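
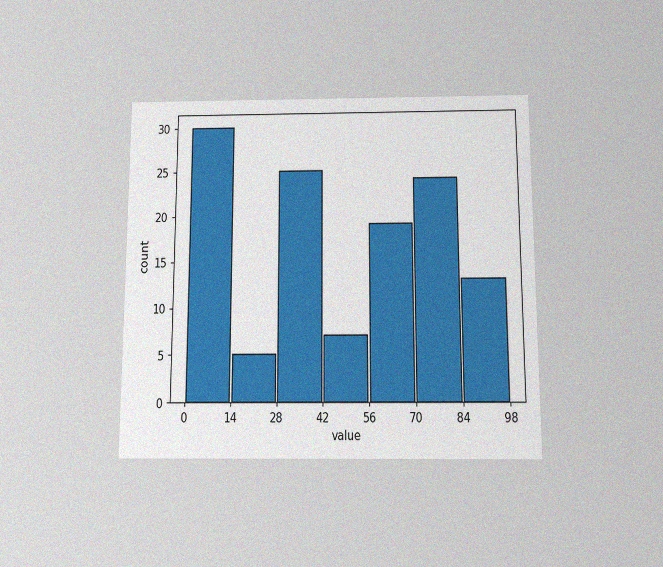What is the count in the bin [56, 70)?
The chart is viewed slightly from below, with some photo noise. The [56, 70) bin has height 19.

19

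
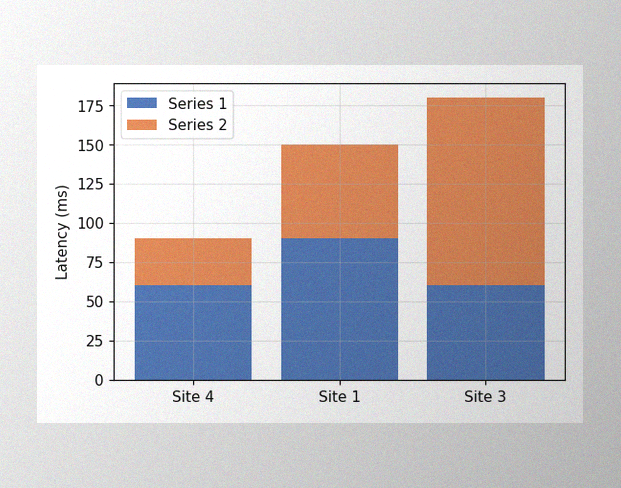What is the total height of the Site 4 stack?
90ms

The image has some photo noise and uneven lighting. The Site 4 stack's top reaches 90ms on the y-axis.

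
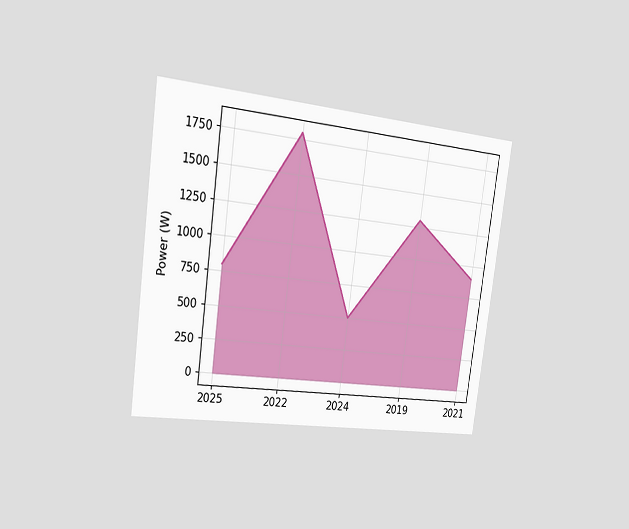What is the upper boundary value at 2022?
The chart is tilted about 8° clockwise and viewed slightly from the left. At 2022 the upper boundary is at 1800W.

1800W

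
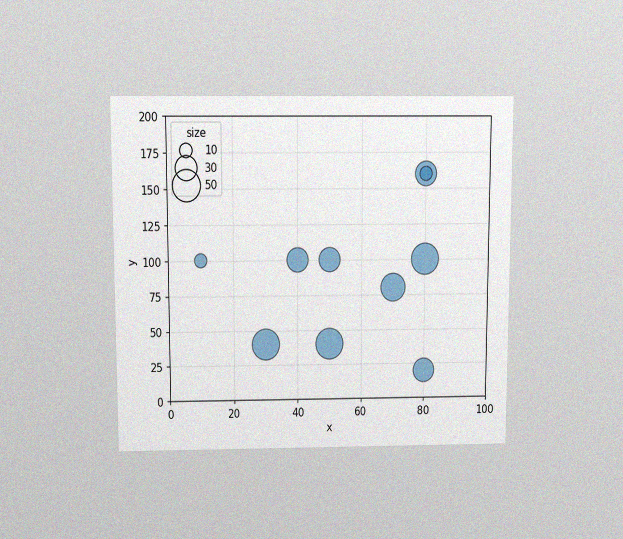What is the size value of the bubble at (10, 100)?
10

The chart is viewed slightly from above, with some photo noise. Matching the bubble at (10, 100) against the size legend gives 10.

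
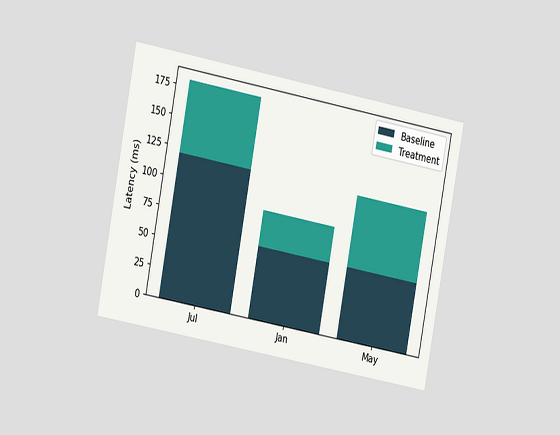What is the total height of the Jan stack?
The chart is tilted about 11° clockwise and viewed slightly from the left. The Jan stack's top reaches 90ms on the y-axis.

90ms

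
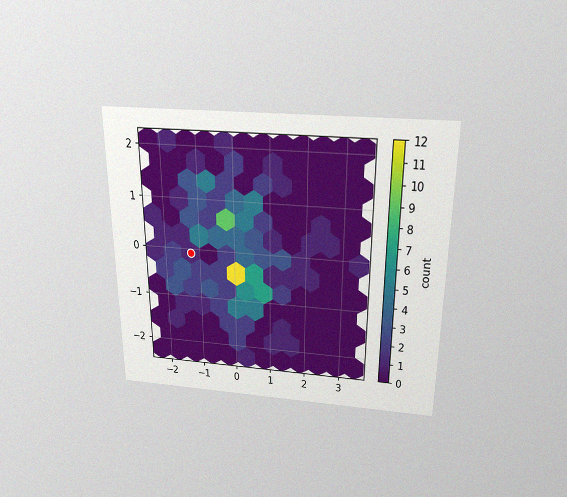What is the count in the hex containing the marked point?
The chart is viewed slightly from above, with some photo noise. The marked hex reads 1 on the colorbar.

1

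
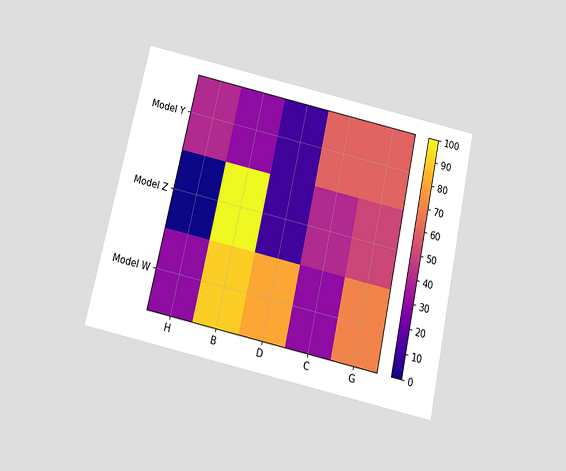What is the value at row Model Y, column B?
The chart is tilted about 13° clockwise and viewed slightly from below. Matching cell (Model Y, B) against the colorbar gives 30.

30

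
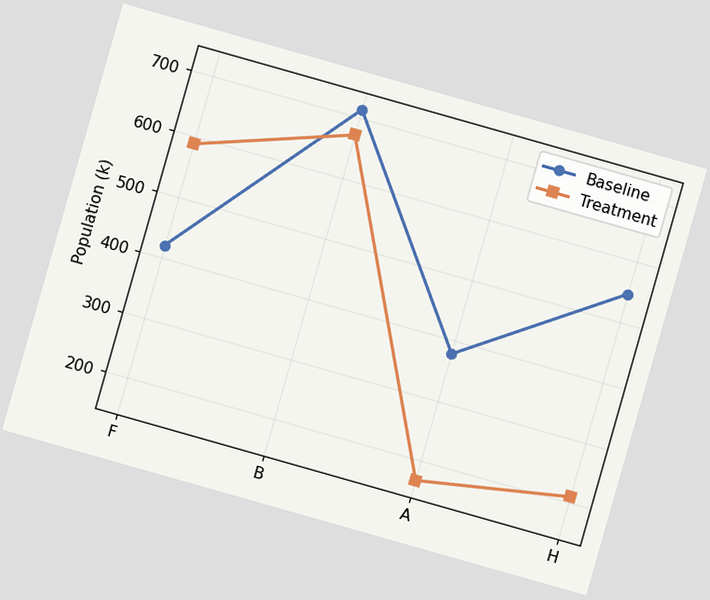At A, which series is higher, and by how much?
The chart is tilted about 16° clockwise. At A, Baseline sits above the other line by 210k.

Baseline, by 210k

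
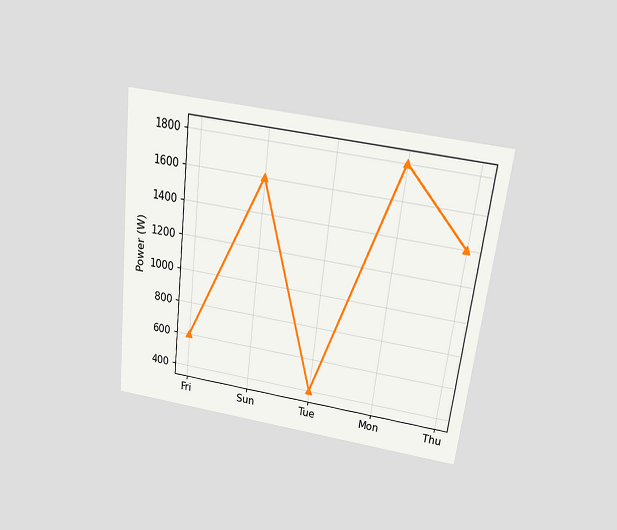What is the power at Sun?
1600W

The chart is tilted about 7° clockwise and viewed slightly from above. At Sun, the line is at 1600W.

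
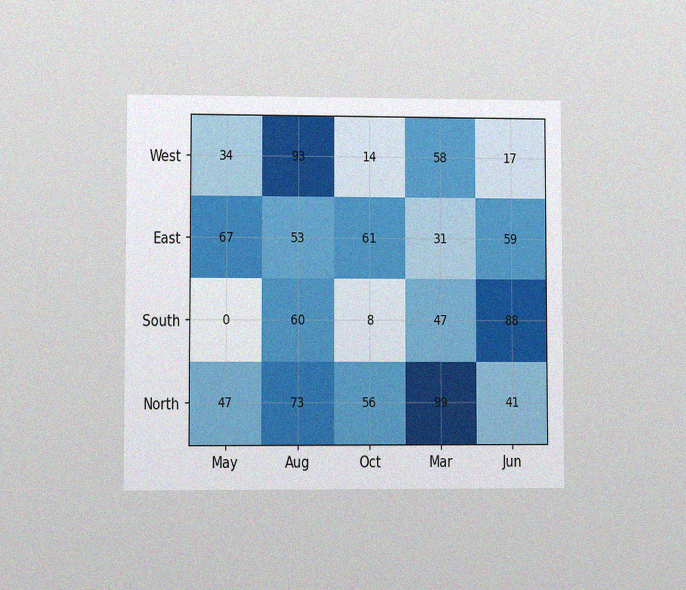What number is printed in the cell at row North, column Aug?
73

The chart is viewed at a slight angle, with some photo noise. The (North, Aug) cell reads 73.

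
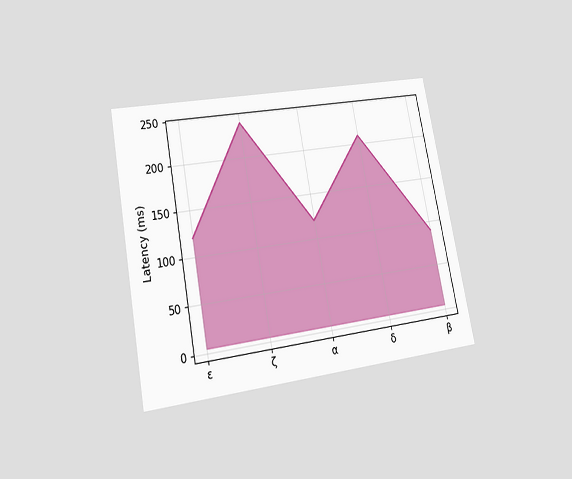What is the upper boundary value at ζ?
240ms

The chart is tilted about 11° counter-clockwise and viewed at a slight angle. At ζ the upper boundary is at 240ms.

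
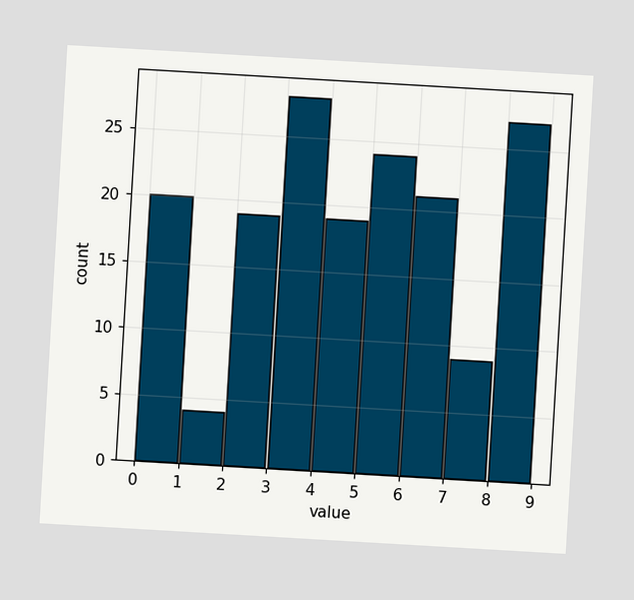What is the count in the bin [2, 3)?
19

The chart is tilted about 3° clockwise. The [2, 3) bin has height 19.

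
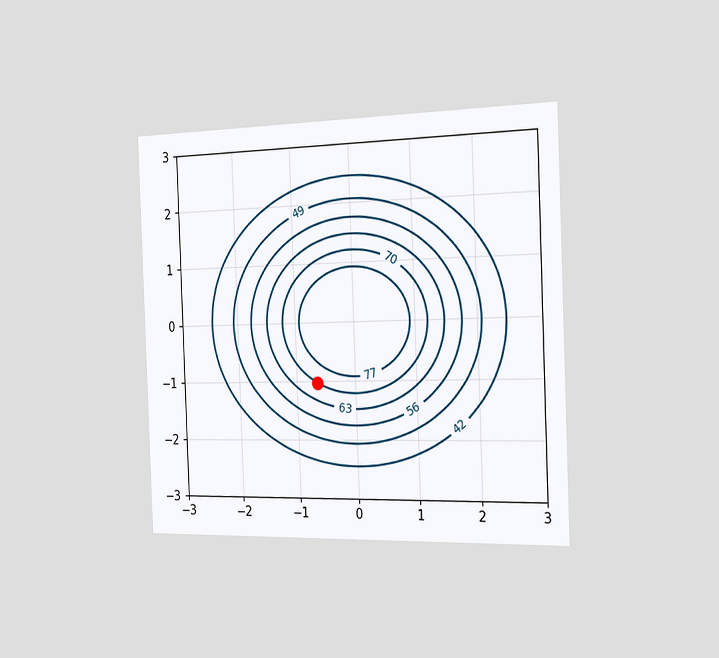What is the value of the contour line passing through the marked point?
70

The chart is tilted about 2° counter-clockwise and viewed slightly from the right. The marked point sits on the contour labelled 70.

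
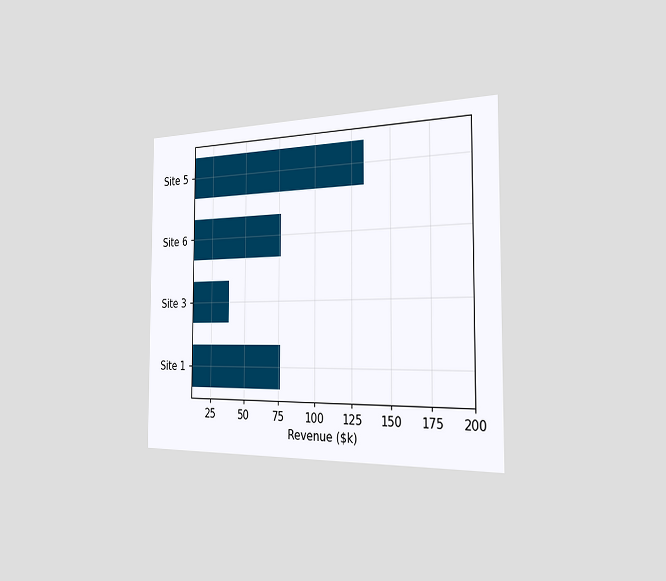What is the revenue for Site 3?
$38k

The chart is viewed slightly from the right. Reading along the chart's x-axis, the Site 3 bar reaches $38k.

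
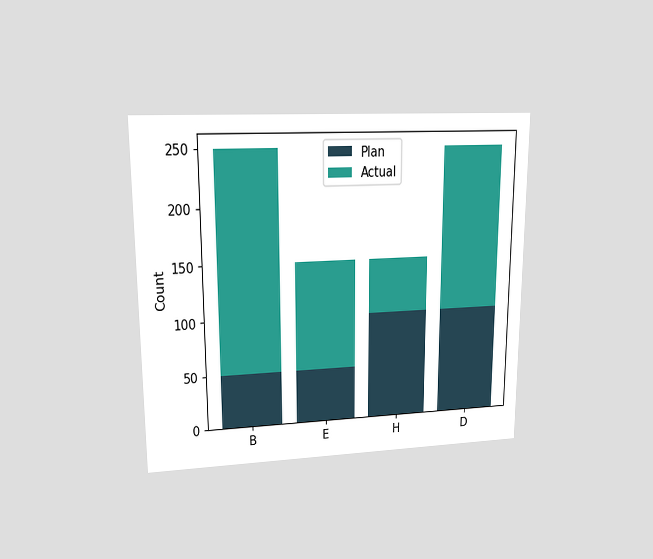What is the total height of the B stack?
250

The chart is viewed at a slight angle. The B stack's top reaches 250 on the y-axis.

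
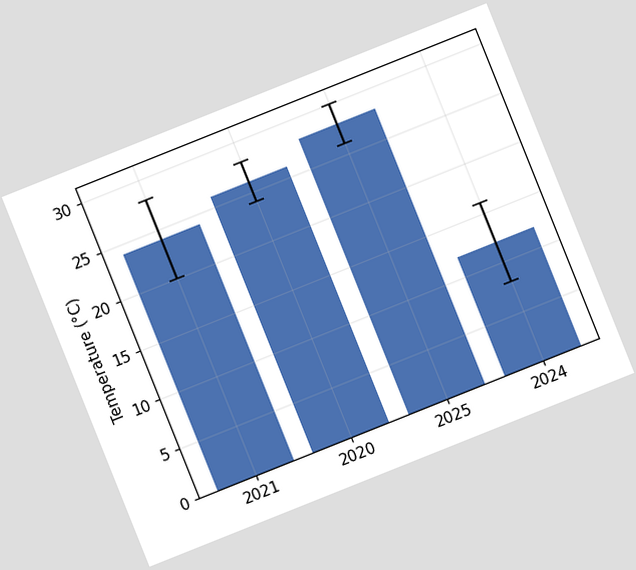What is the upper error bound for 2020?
The chart is tilted about 22° counter-clockwise. The 2020 bar's upper whisker reaches 28°C.

28°C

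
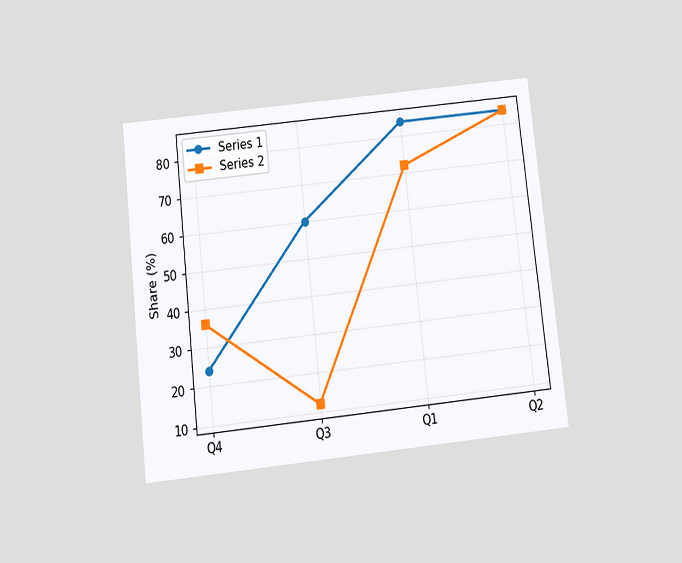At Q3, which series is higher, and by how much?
The chart is tilted about 6° counter-clockwise and viewed slightly from below. At Q3, Series 1 sits above the other line by 48%.

Series 1, by 48%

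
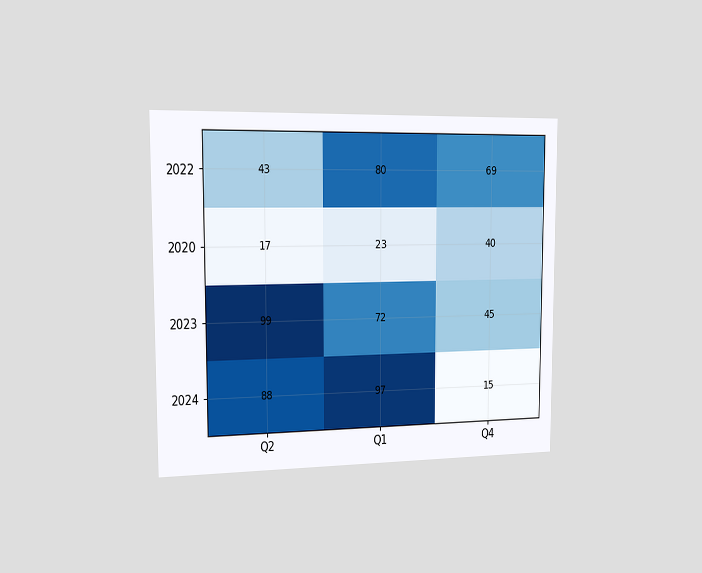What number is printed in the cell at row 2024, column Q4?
15

The chart is viewed slightly from the left. The (2024, Q4) cell reads 15.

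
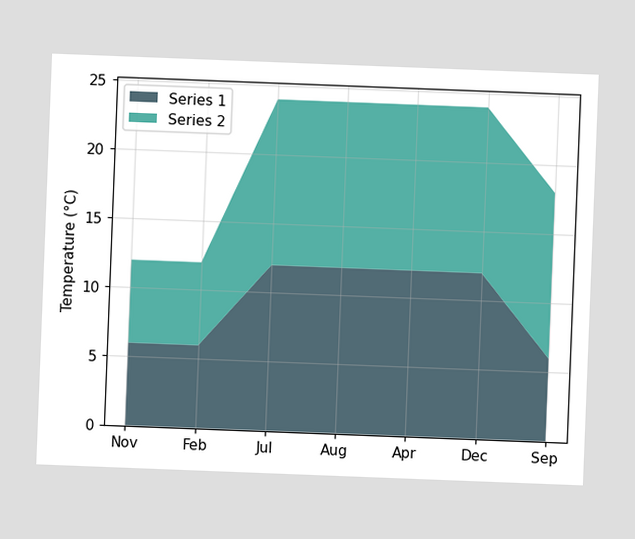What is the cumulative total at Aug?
24°C

The chart is tilted about 2° clockwise. The stacked total at Aug reaches 24°C.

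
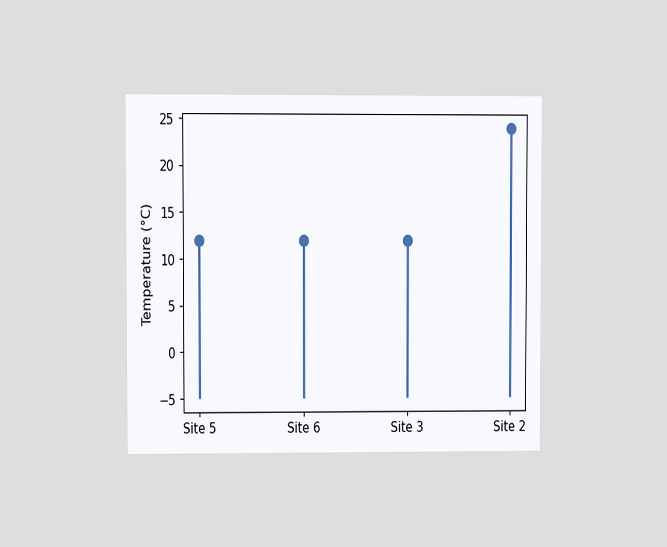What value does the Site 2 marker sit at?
The chart is viewed at a slight angle. The Site 2 marker sits at 24°C.

24°C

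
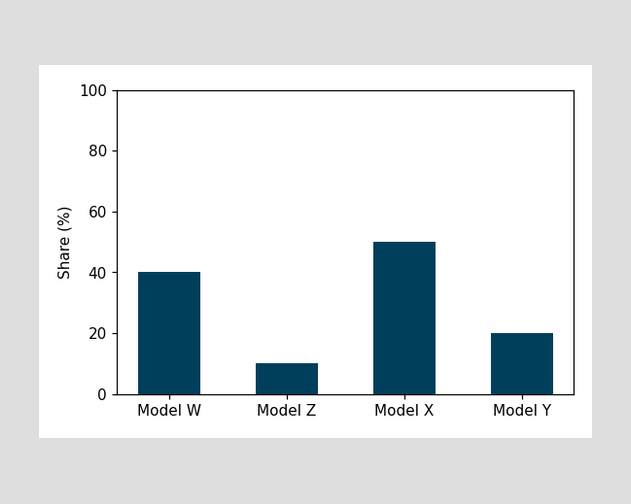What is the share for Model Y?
20%

Reading along the chart's y-axis, the Model Y bar reaches 20%.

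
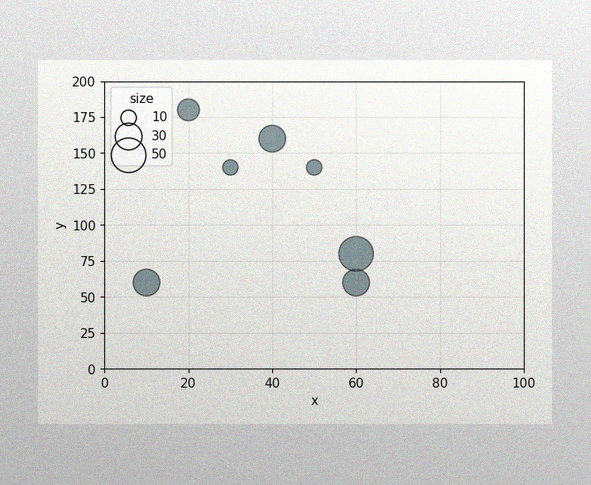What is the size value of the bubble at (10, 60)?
30

The image has some photo noise and uneven lighting. Matching the bubble at (10, 60) against the size legend gives 30.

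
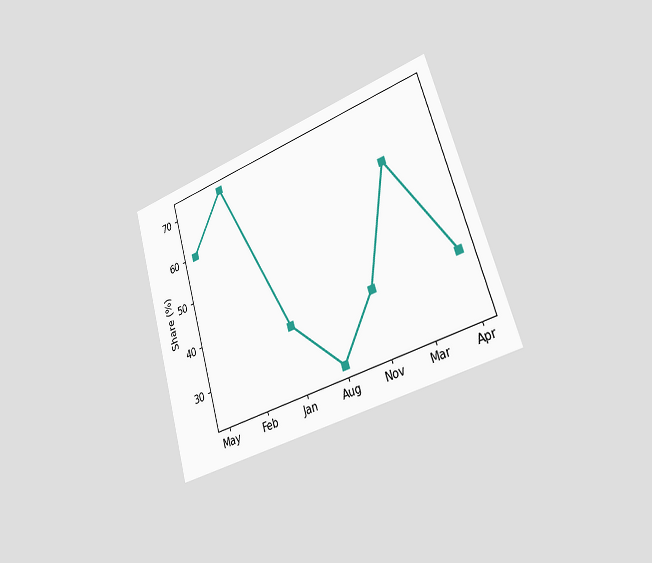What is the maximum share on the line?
The chart is tilted about 17° counter-clockwise and viewed slightly from the right. The highest point is at Feb, and reading across to the y-axis gives 72%.

72%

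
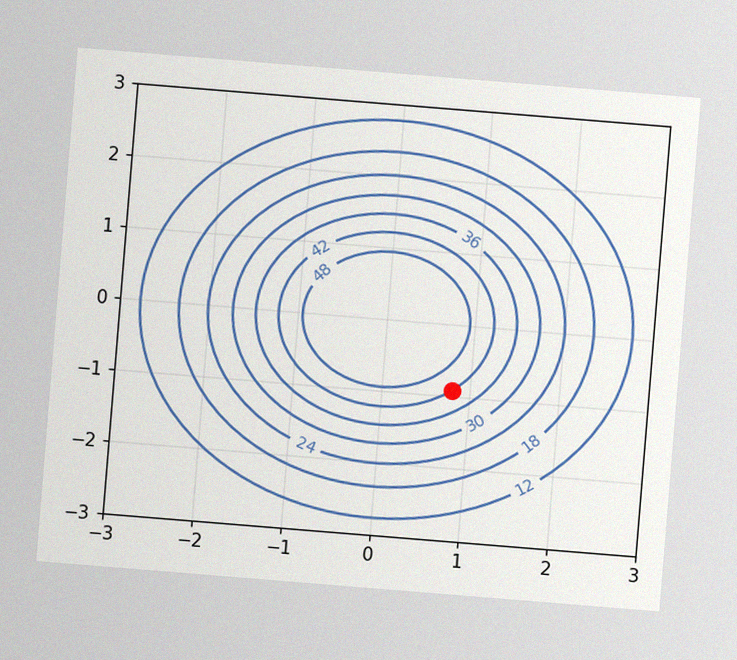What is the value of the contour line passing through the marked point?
42

The chart is tilted about 5° clockwise, with some photo noise. The marked point sits on the contour labelled 42.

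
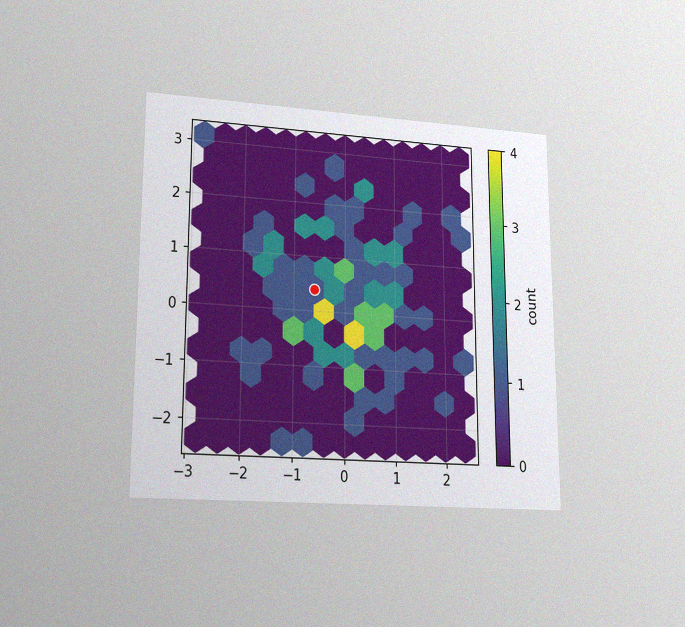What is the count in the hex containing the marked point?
1

The chart is viewed at a slight angle, with some photo noise. The marked hex reads 1 on the colorbar.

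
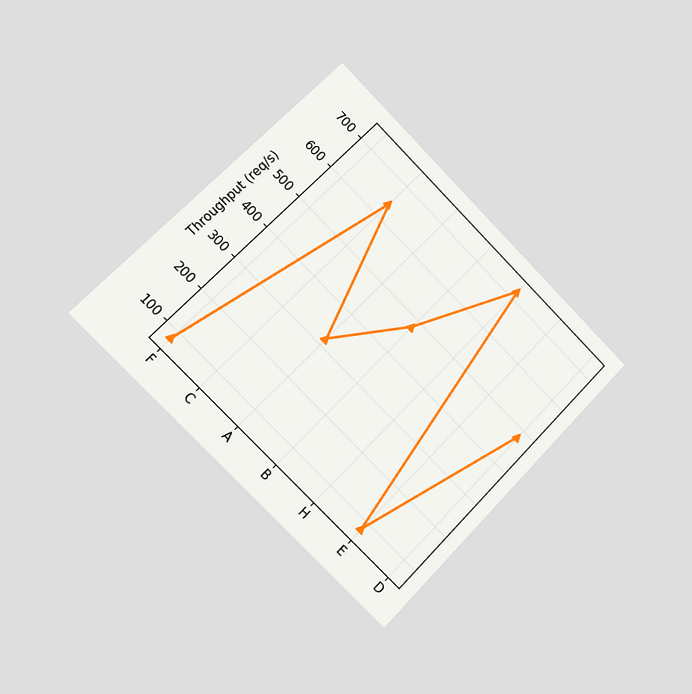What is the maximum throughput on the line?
The chart is tilted about 45° clockwise and viewed slightly from the left. The highest point is at H, and reading across to the y-axis gives 720req/s.

720req/s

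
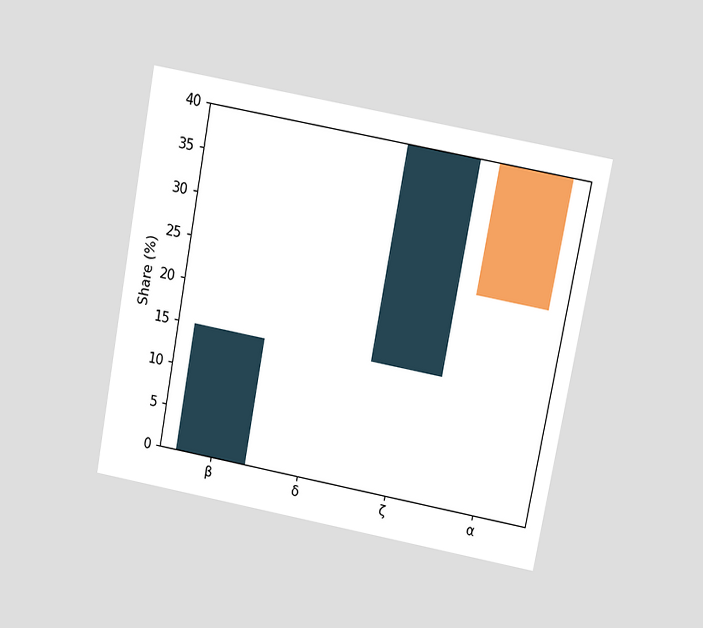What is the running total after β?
15%

The chart is tilted about 11° clockwise and viewed at a slight angle. After β the running total reaches 15%.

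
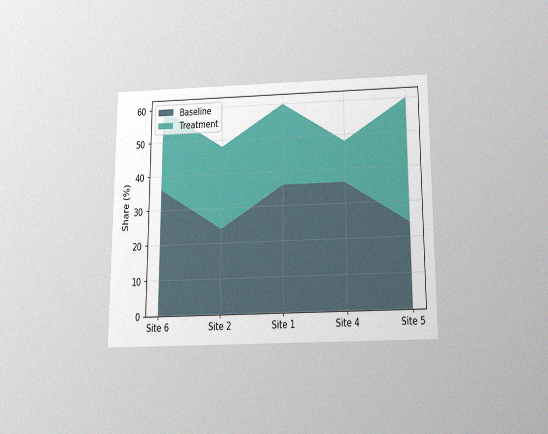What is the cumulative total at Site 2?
48%

The chart is viewed slightly from below, with some photo noise. The stacked total at Site 2 reaches 48%.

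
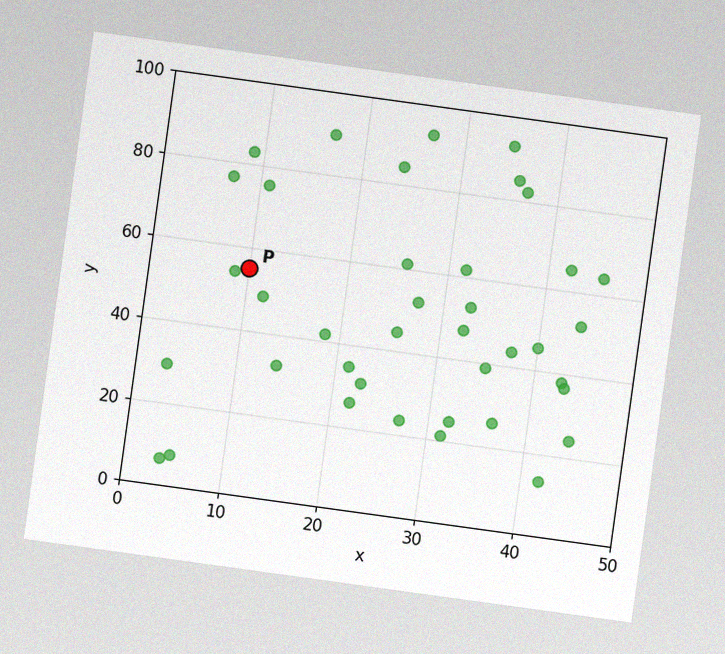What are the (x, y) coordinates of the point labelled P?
(10, 55)

The chart is tilted about 8° clockwise, with some photo noise. Following the gridlines from P to each axis, P sits at (10, 55).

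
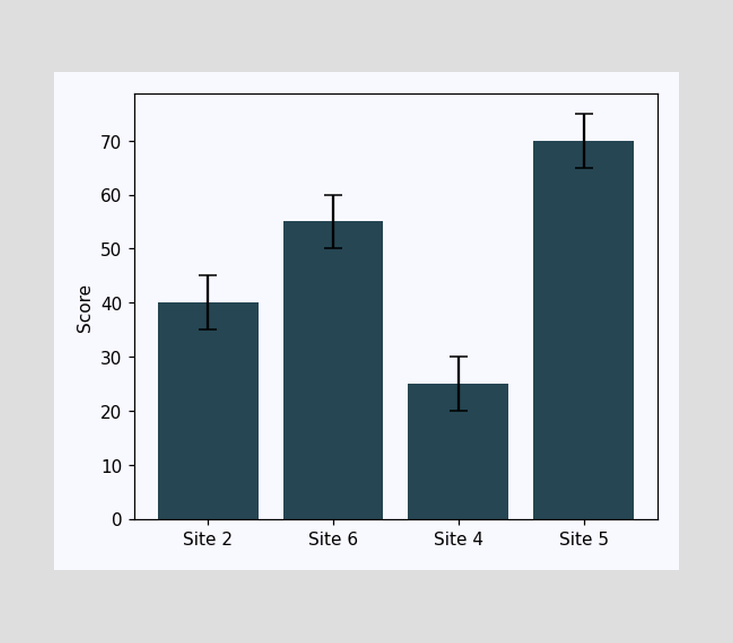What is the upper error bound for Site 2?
The Site 2 bar's upper whisker reaches 45.

45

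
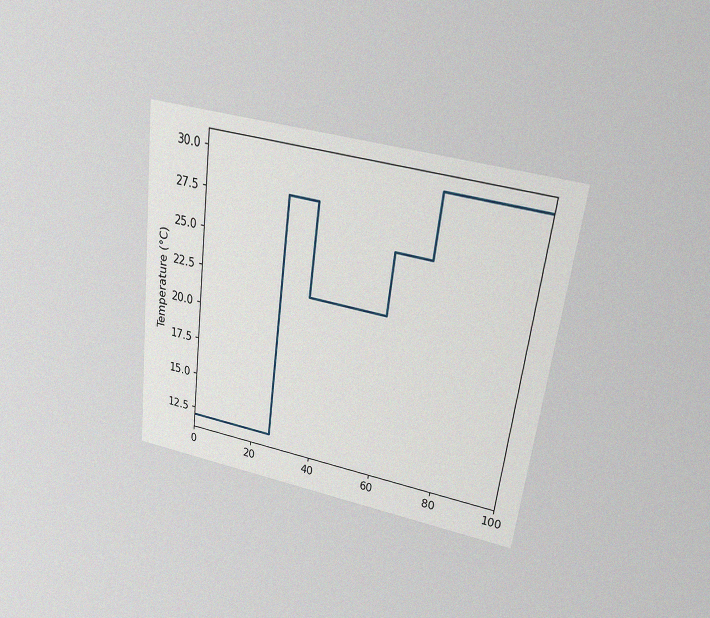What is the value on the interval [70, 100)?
The chart is tilted about 7° clockwise and viewed slightly from above, with some photo noise. On [70, 100) the step sits at 30°C.

30°C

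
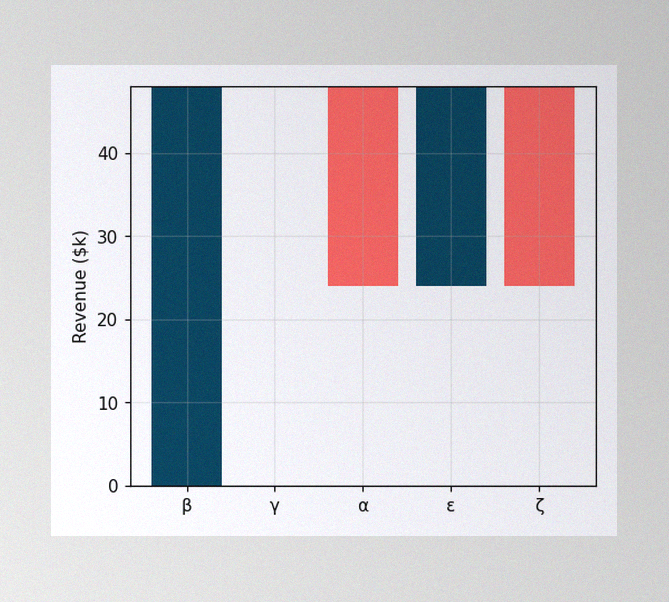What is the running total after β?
The image has some photo noise and uneven lighting. After β the running total reaches $48k.

$48k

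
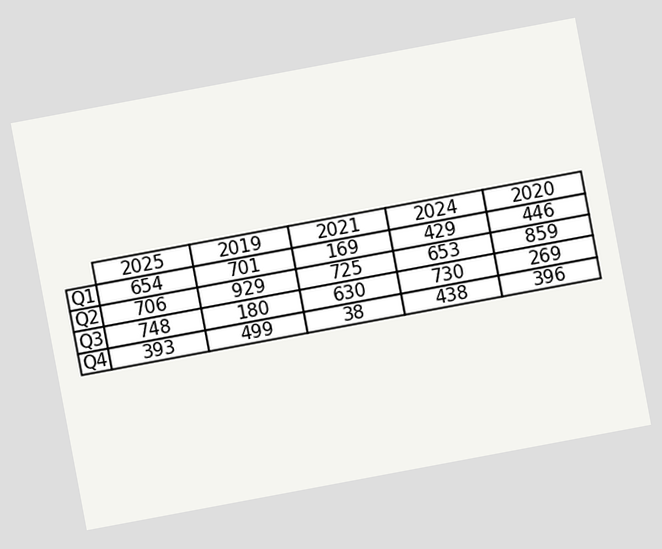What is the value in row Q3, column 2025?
The chart is tilted about 11° counter-clockwise. The (Q3, 2025) cell reads 748.

748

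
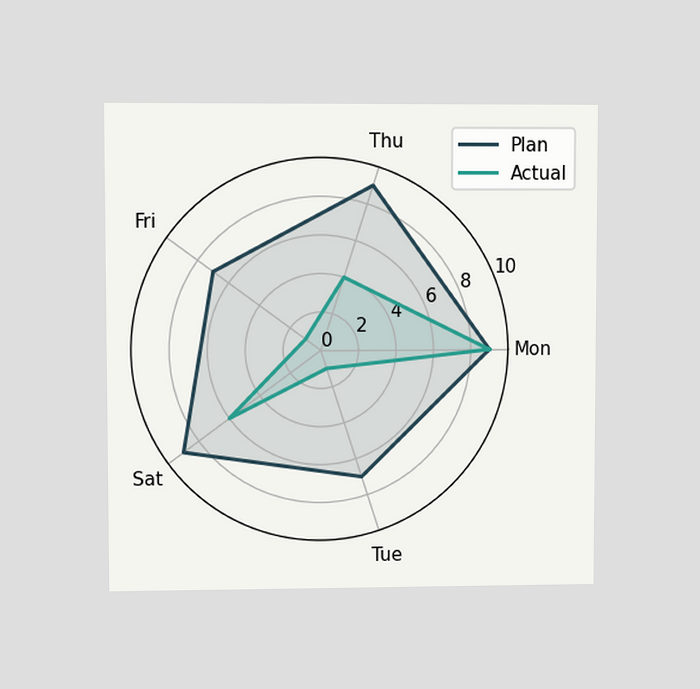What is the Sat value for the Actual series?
The chart is viewed at a slight angle. On the Sat axis, Actual reaches 6.

6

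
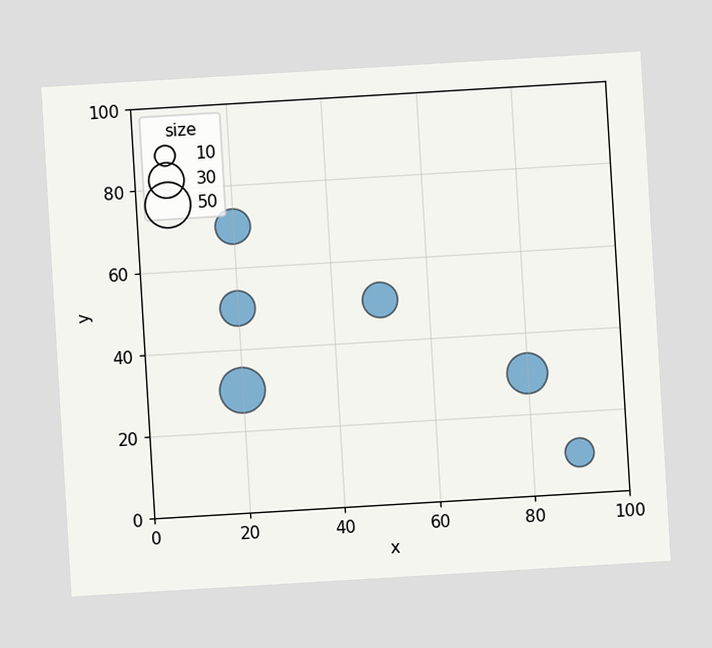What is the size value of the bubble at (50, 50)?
The chart is tilted about 3° counter-clockwise. Matching the bubble at (50, 50) against the size legend gives 30.

30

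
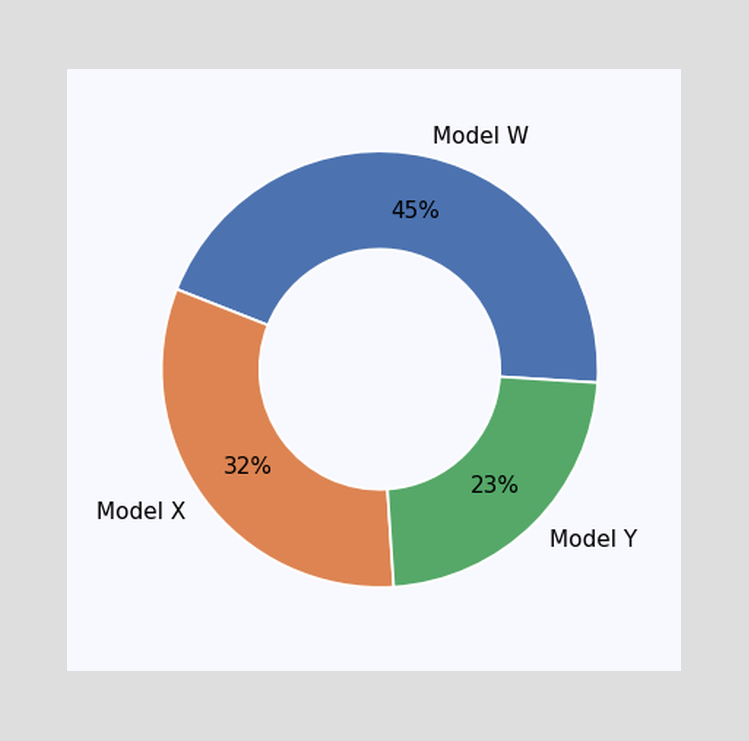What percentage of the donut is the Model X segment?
32%

The Model X segment takes up 32% of the ring.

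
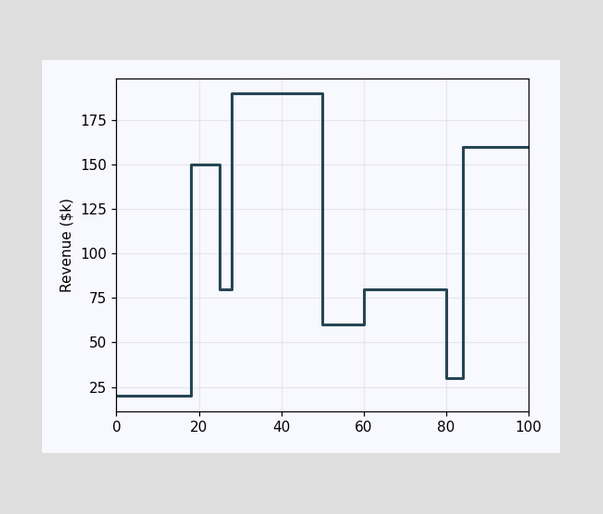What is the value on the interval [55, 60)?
On [55, 60) the step sits at $60k.

$60k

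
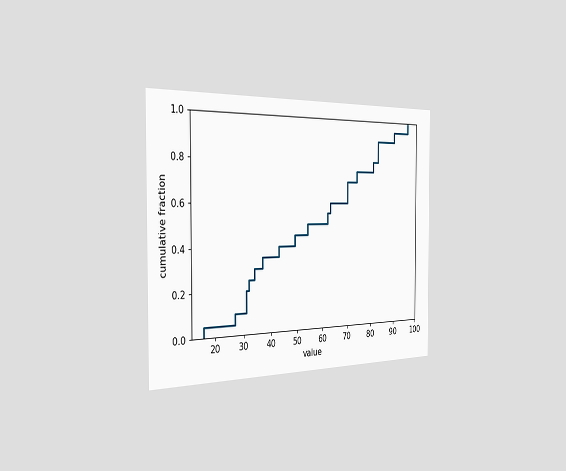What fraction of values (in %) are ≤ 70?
70%

The chart is viewed slightly from the left. At x=70 the ECDF step is at 70%.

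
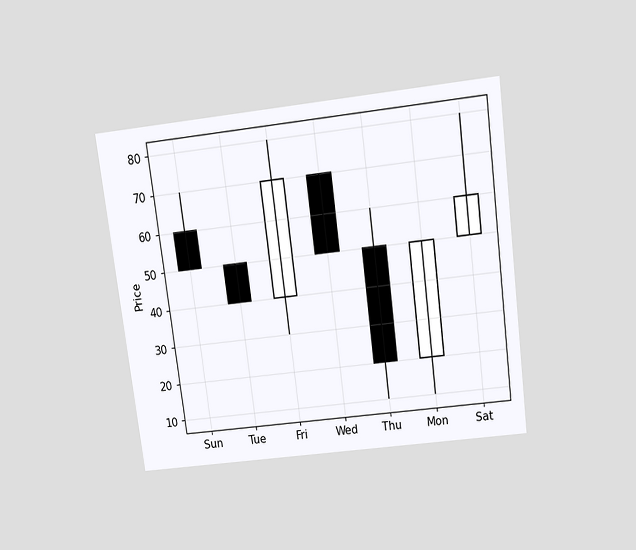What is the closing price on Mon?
50

The chart is tilted about 7° counter-clockwise and viewed slightly from above. The Mon candle closes at 50.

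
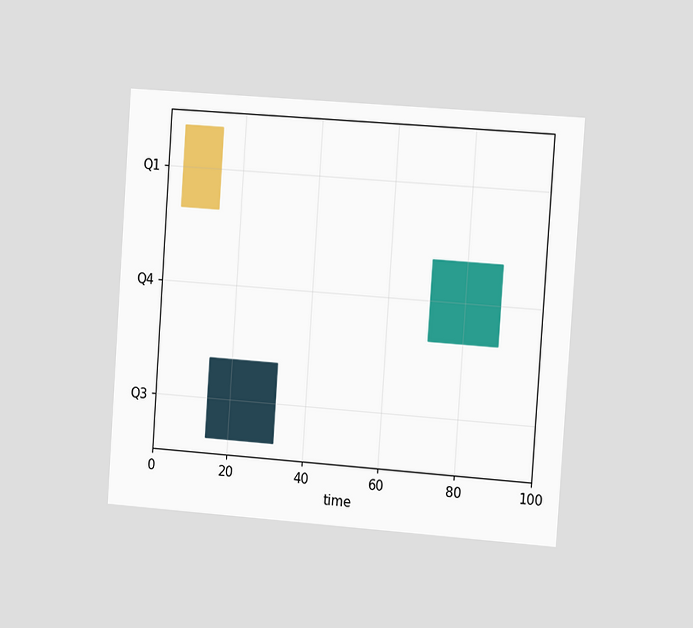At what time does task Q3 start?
14

The chart is tilted about 4° clockwise and viewed slightly from the right. The Q3 bar begins at t=14.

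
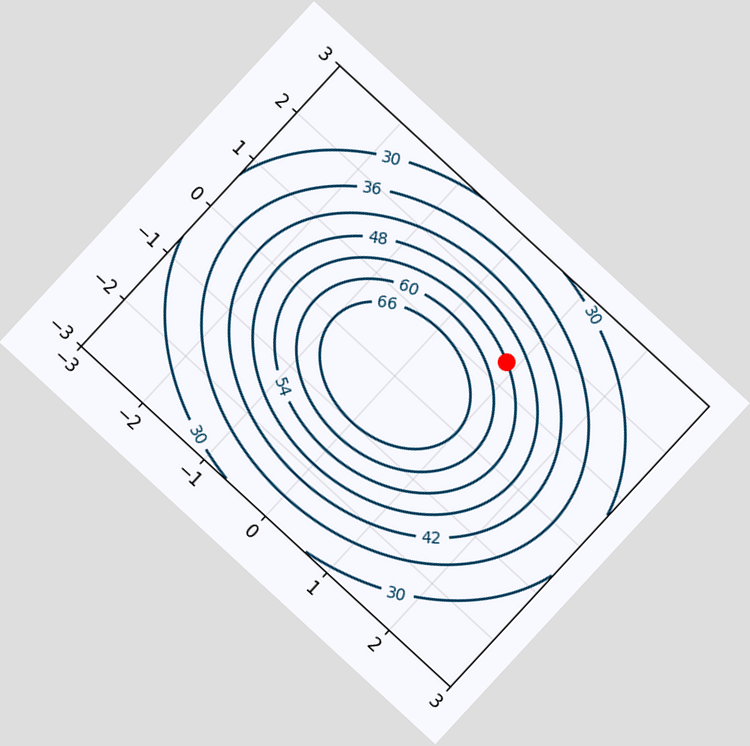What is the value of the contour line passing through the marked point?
The chart is tilted about 43° clockwise. The marked point sits on the contour labelled 54.

54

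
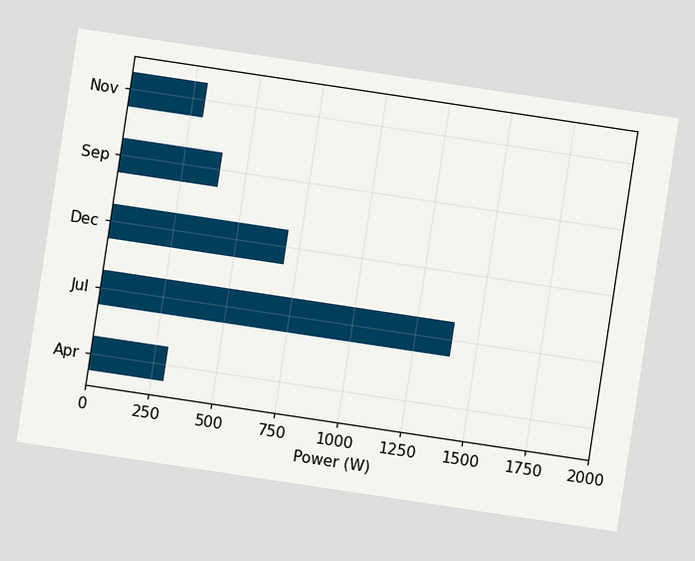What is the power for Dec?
The chart is tilted about 9° clockwise. Reading along the chart's x-axis, the Dec bar reaches 700W.

700W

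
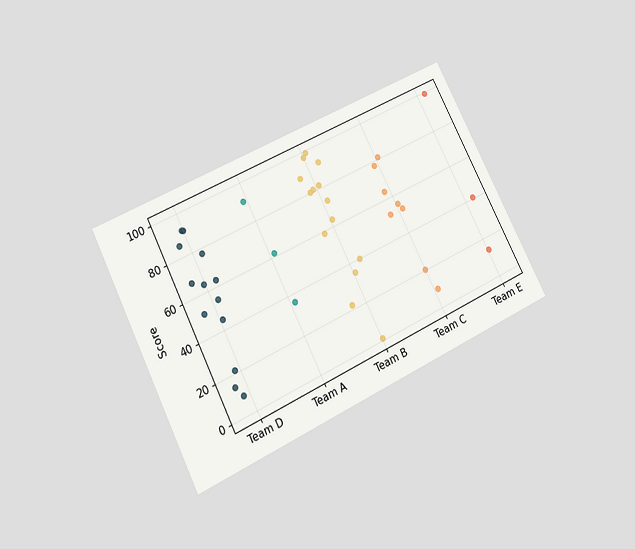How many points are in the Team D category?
13

The chart is tilted about 27° counter-clockwise and viewed slightly from below. Counting the markers in the Team D column gives 13.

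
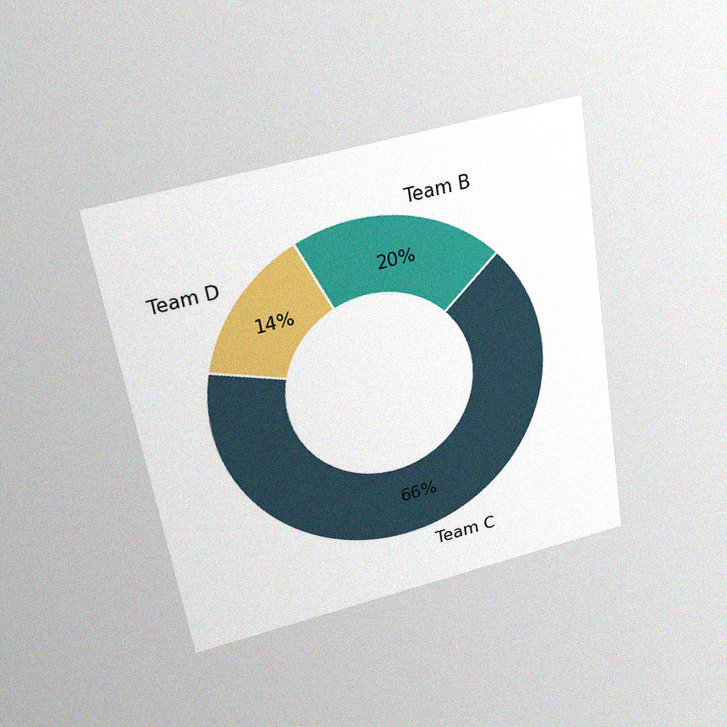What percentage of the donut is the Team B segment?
20%

The chart is tilted about 9° counter-clockwise and viewed slightly from above, with some photo noise. The Team B segment takes up 20% of the ring.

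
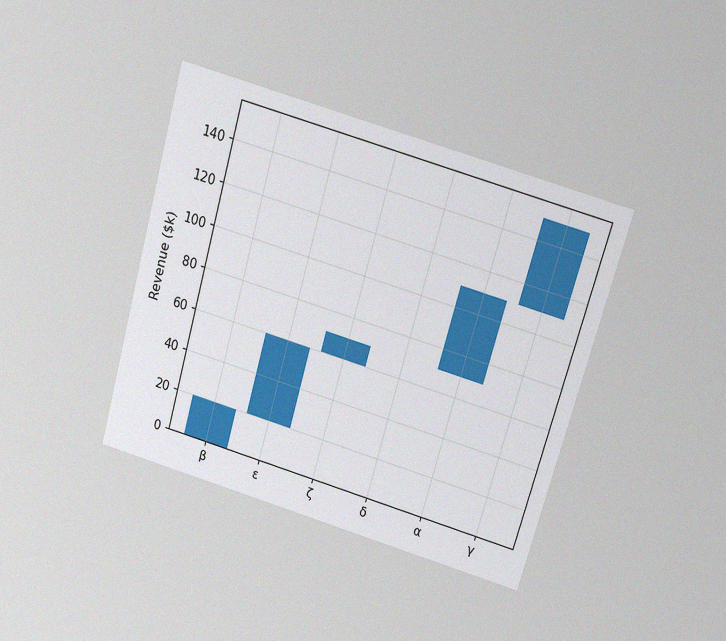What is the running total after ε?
The chart is tilted about 16° clockwise and viewed slightly from above, with some photo noise. After ε the running total reaches $60k.

$60k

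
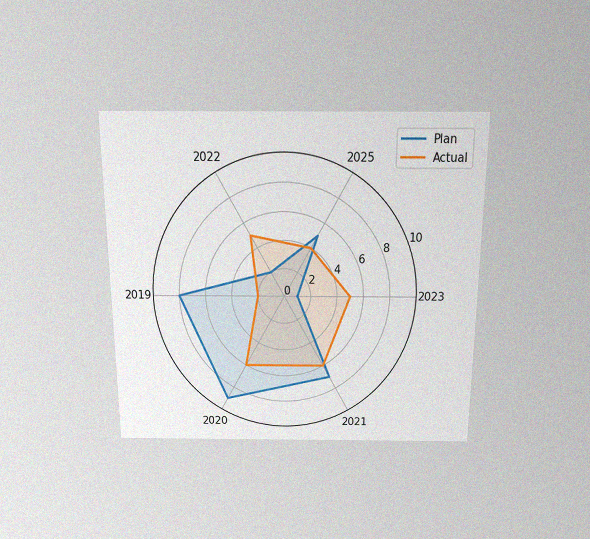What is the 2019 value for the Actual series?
2

The chart is viewed slightly from above, with some photo noise. On the 2019 axis, Actual reaches 2.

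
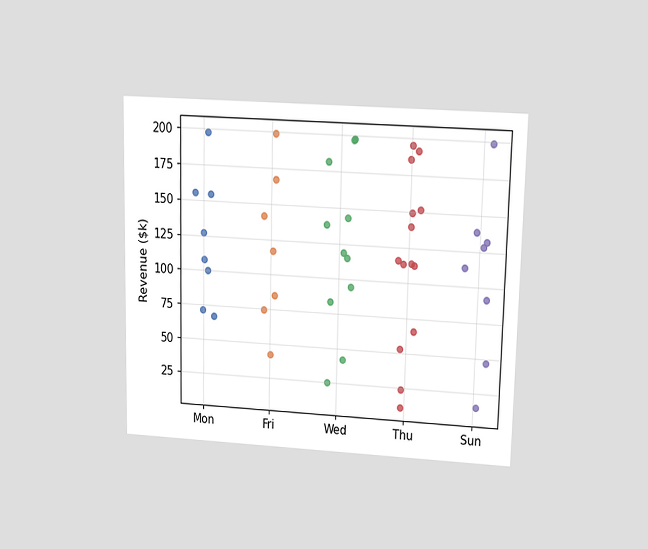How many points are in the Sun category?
8

The chart is viewed slightly from above. Counting the markers in the Sun column gives 8.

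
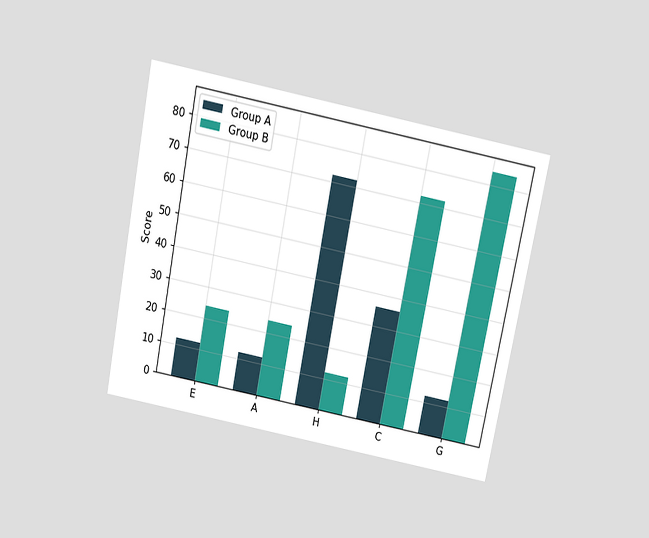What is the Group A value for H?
The chart is tilted about 11° clockwise and viewed slightly from above. The Group A bar at H reaches 72 on the y-axis.

72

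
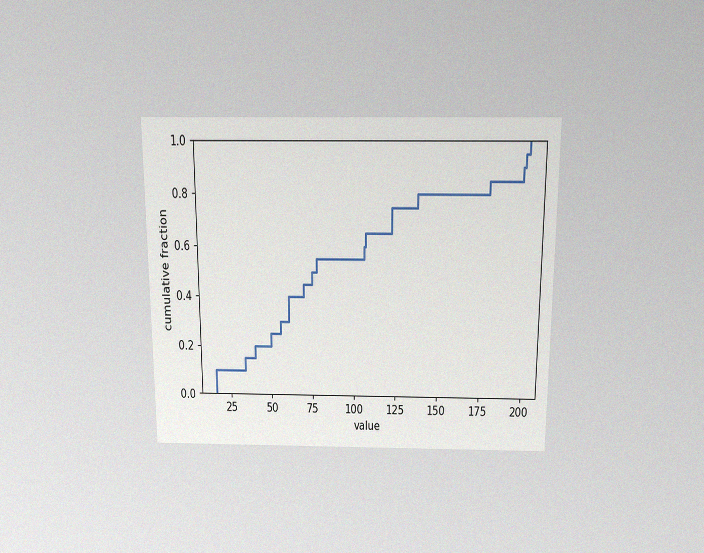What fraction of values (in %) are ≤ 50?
25%

The chart is viewed slightly from above, with some photo noise. At x=50 the ECDF step is at 25%.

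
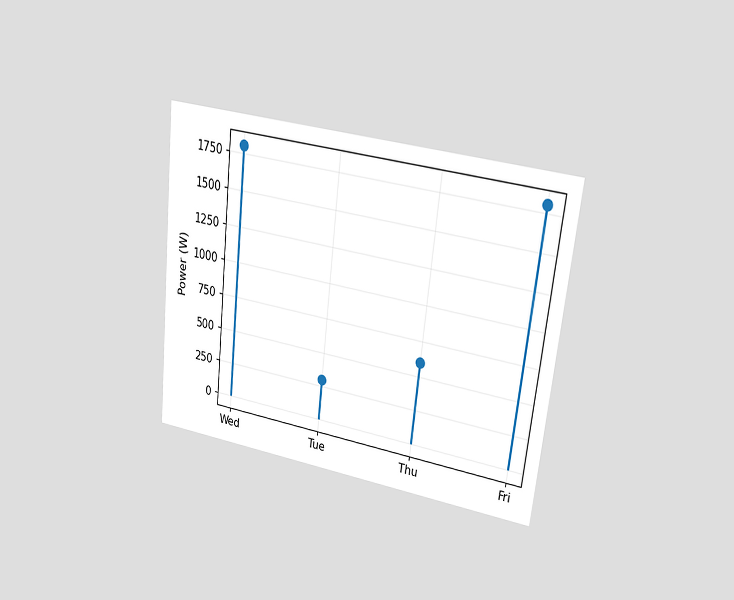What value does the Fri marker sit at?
1800W

The chart is tilted about 6° clockwise and viewed at a slight angle. The Fri marker sits at 1800W.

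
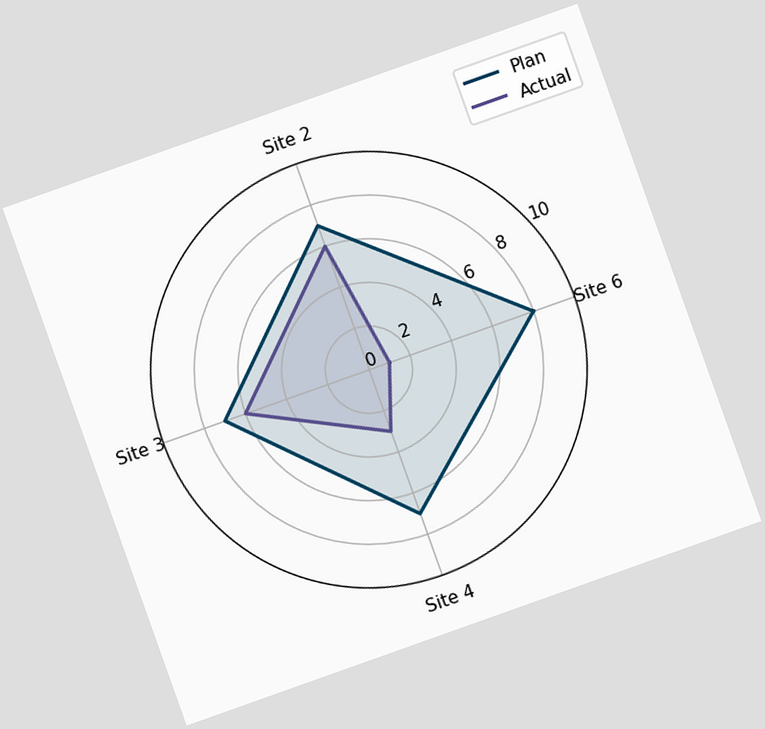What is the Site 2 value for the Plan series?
The chart is tilted about 20° counter-clockwise. On the Site 2 axis, Plan reaches 7.

7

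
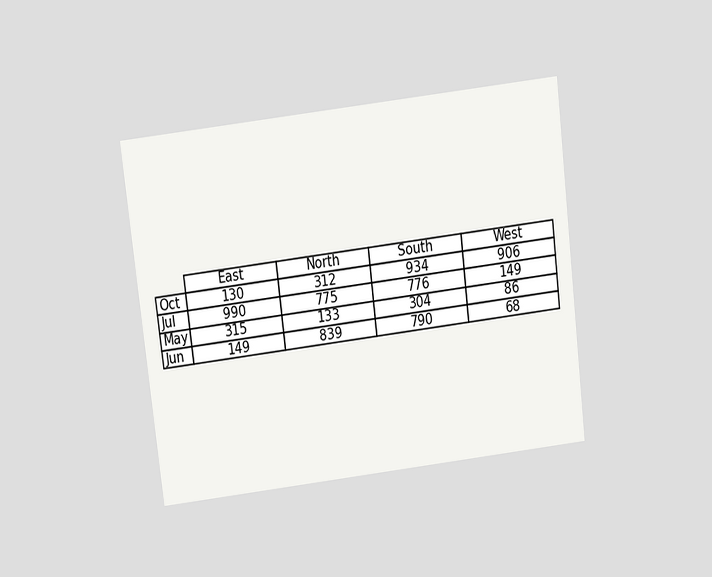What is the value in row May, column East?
315

The chart is tilted about 7° counter-clockwise and viewed at a slight angle. The (May, East) cell reads 315.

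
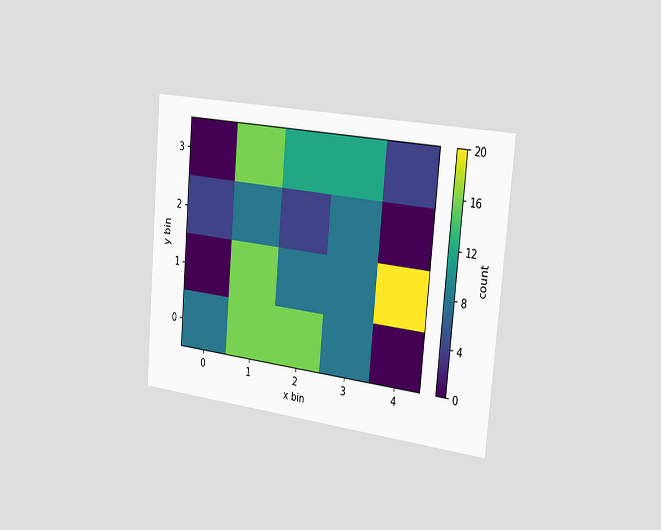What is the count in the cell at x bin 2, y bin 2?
The chart is tilted about 5° clockwise and viewed slightly from the right. Matching the cell (2, 2) against the colorbar gives 4.

4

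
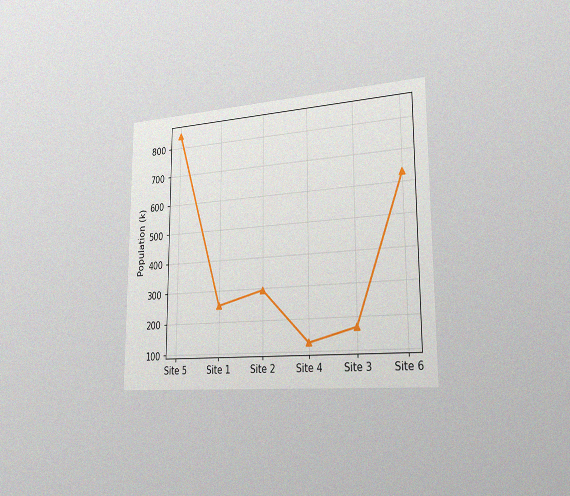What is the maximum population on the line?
840k

The chart is viewed slightly from the right, with some photo noise. The highest point is at Site 5, and reading across to the y-axis gives 840k.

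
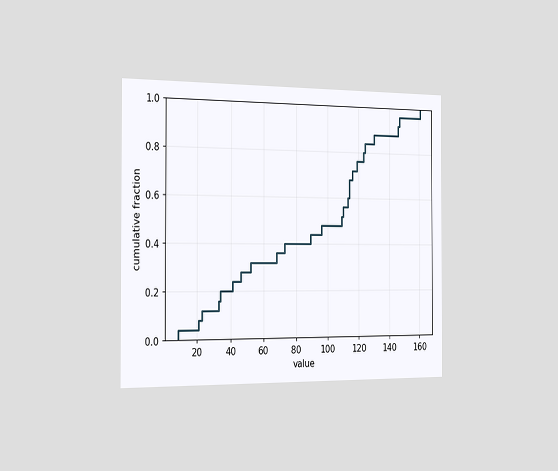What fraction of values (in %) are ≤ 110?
56%

The chart is viewed slightly from the left. At x=110 the ECDF step is at 56%.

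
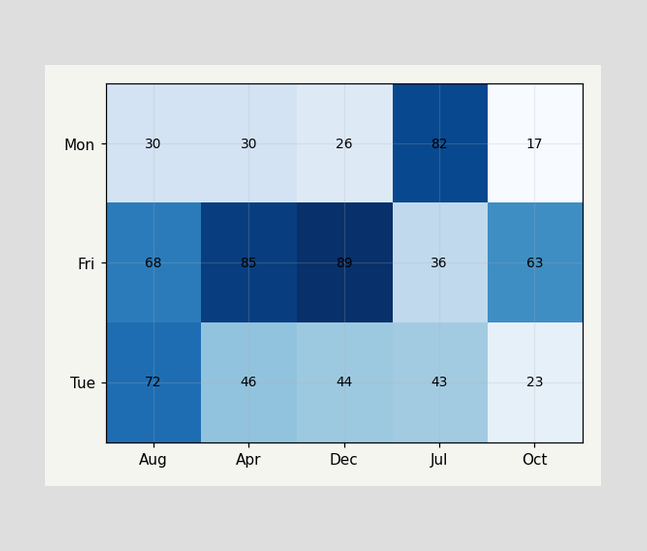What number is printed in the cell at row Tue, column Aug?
72

The (Tue, Aug) cell reads 72.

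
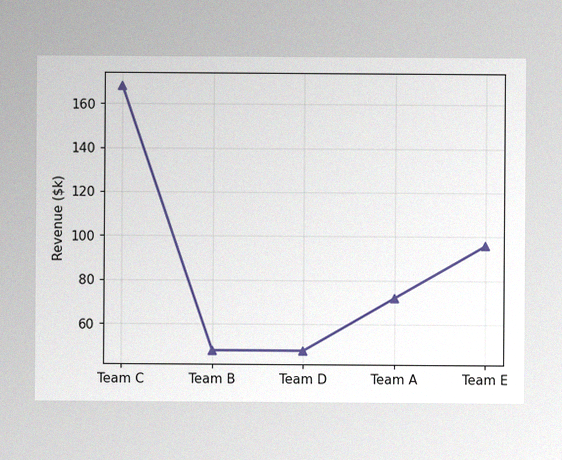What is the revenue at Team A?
The image has some photo noise and uneven lighting. At Team A, the line is at $72k.

$72k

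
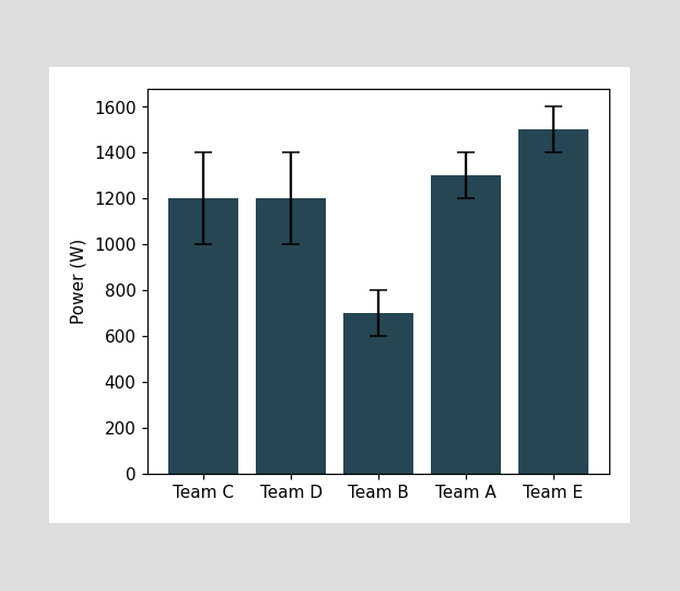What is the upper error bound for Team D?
1400W

The Team D bar's upper whisker reaches 1400W.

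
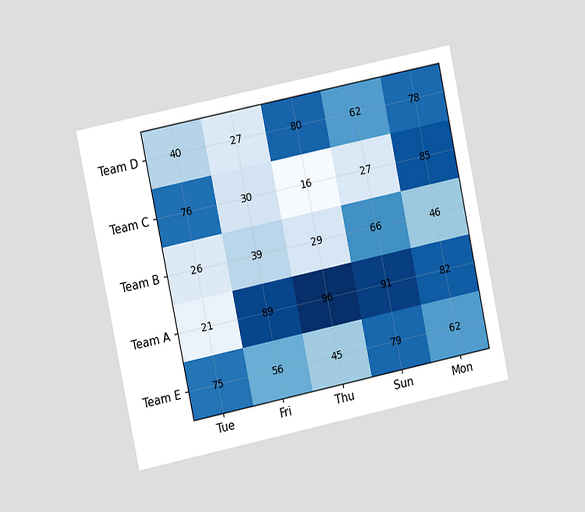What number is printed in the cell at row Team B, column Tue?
The chart is tilted about 12° counter-clockwise and viewed at a slight angle. The (Team B, Tue) cell reads 26.

26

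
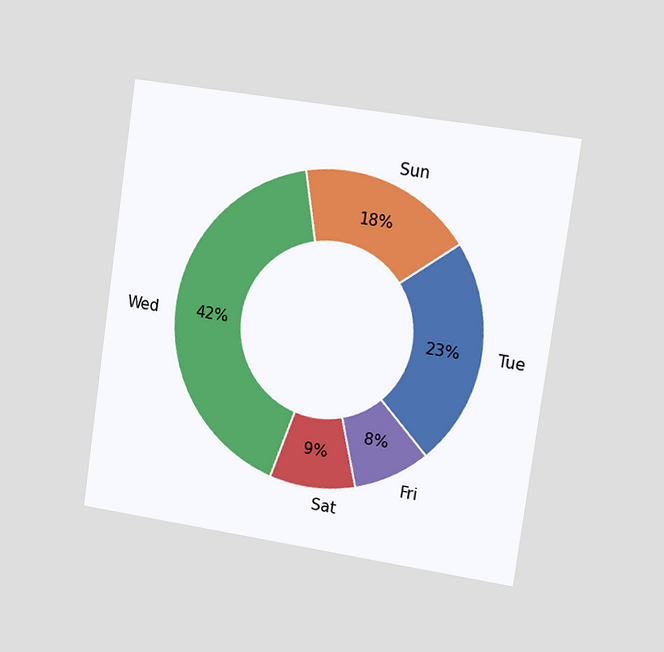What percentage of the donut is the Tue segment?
The chart is tilted about 8° clockwise and viewed slightly from the right. The Tue segment takes up 23% of the ring.

23%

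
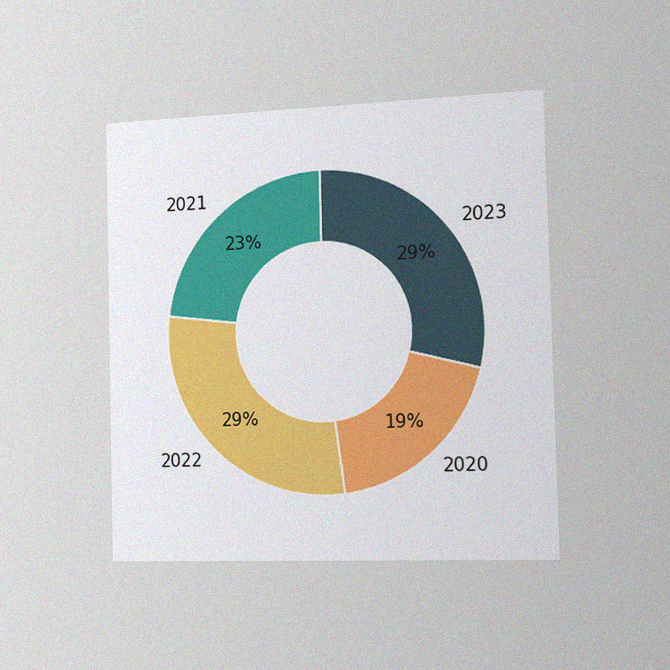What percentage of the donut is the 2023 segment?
The chart is viewed slightly from the right, with some photo noise. The 2023 segment takes up 29% of the ring.

29%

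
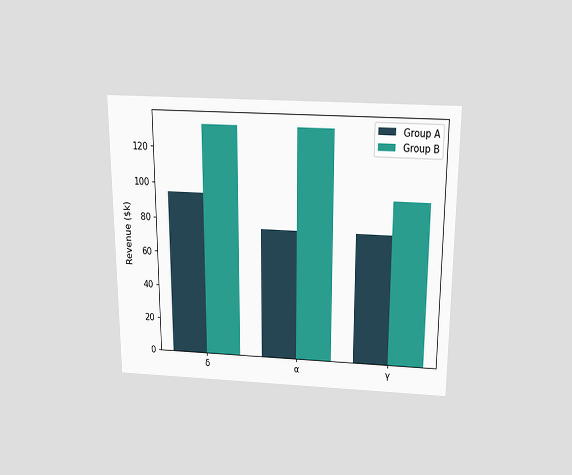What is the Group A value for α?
The chart is viewed slightly from above. The Group A bar at α reaches $76k on the y-axis.

$76k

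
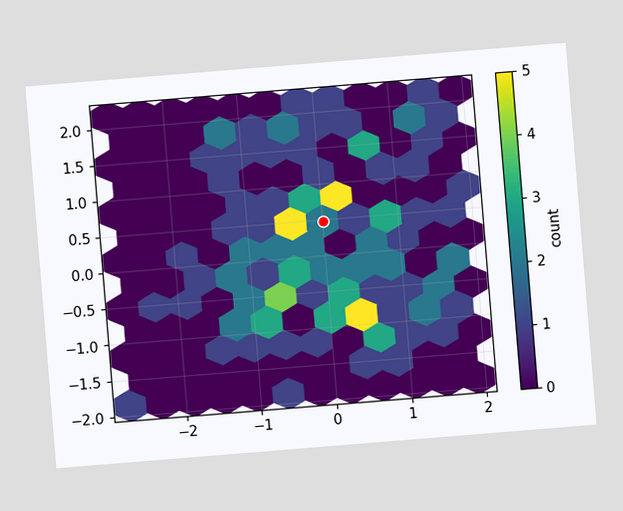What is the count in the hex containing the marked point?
2

The chart is tilted about 5° counter-clockwise. The marked hex reads 2 on the colorbar.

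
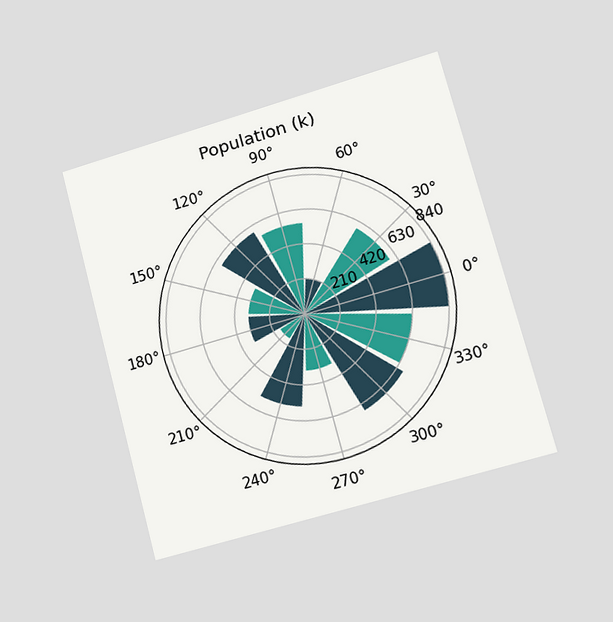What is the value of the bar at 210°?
168k

The chart is tilted about 15° counter-clockwise and viewed slightly from the right. The bar at 210° reaches 168k on the radial axis.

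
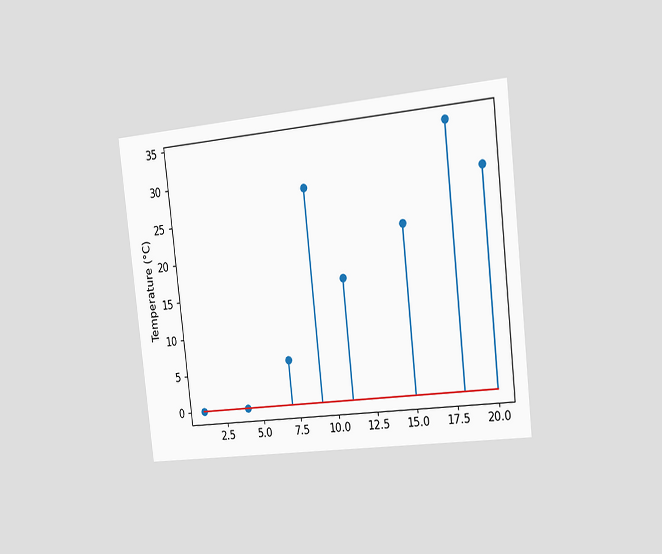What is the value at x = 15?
22°C

The chart is tilted about 6° counter-clockwise and viewed slightly from the right. The stem at x=15 reaches 22°C.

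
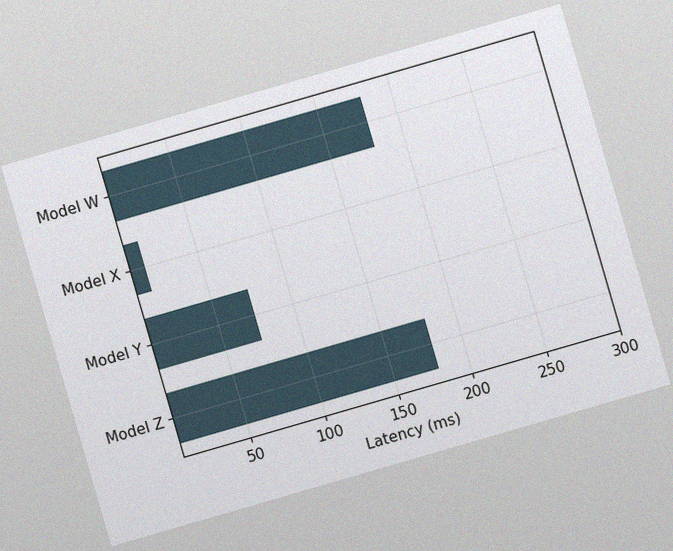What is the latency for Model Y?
The chart is tilted about 16° counter-clockwise, with some photo noise. Reading along the chart's x-axis, the Model Y bar reaches 75ms.

75ms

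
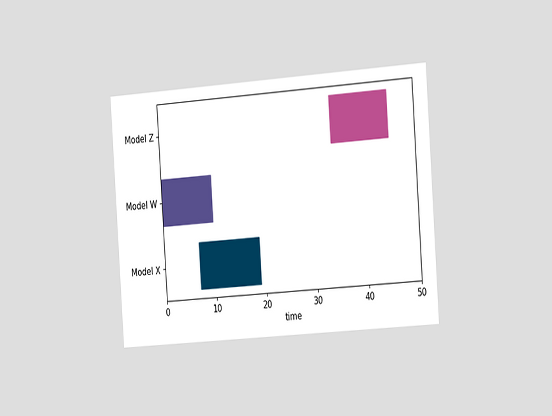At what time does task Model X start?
The chart is tilted about 4° counter-clockwise and viewed slightly from the right. The Model X bar begins at t=7.

7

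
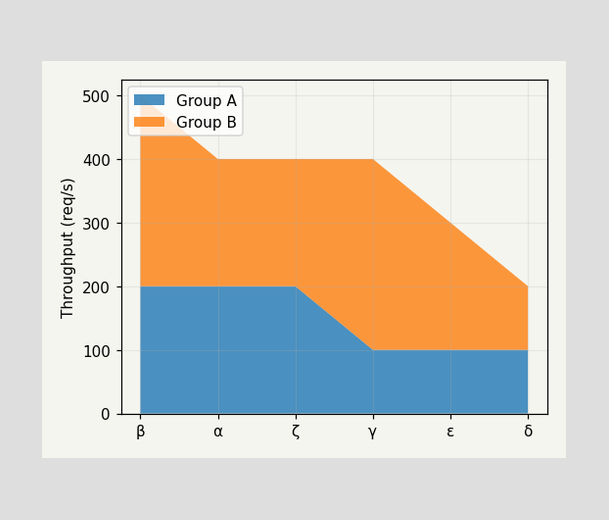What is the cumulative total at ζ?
400req/s

The stacked total at ζ reaches 400req/s.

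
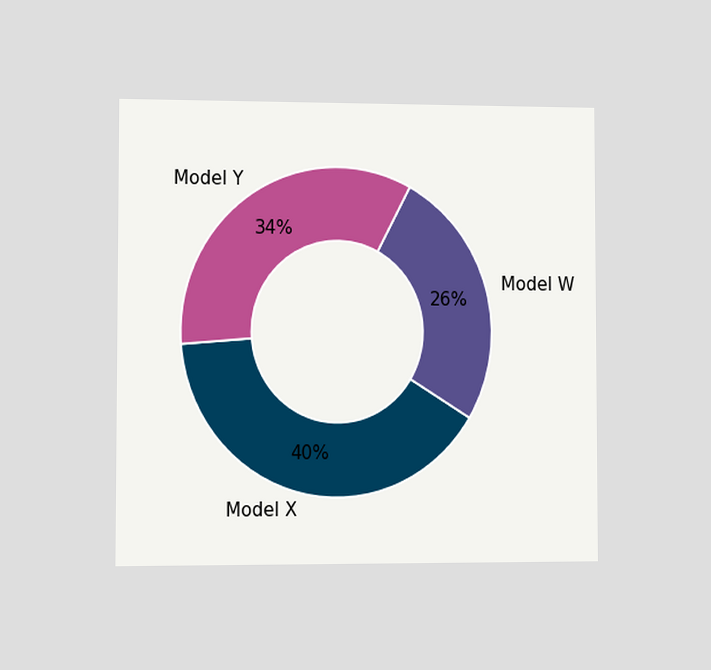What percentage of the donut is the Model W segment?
26%

The chart is viewed slightly from the left. The Model W segment takes up 26% of the ring.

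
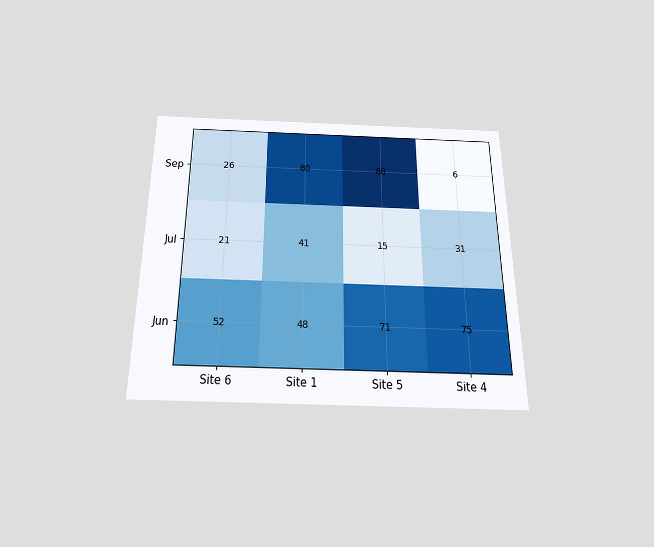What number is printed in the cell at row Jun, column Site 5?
71

The chart is viewed slightly from below. The (Jun, Site 5) cell reads 71.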